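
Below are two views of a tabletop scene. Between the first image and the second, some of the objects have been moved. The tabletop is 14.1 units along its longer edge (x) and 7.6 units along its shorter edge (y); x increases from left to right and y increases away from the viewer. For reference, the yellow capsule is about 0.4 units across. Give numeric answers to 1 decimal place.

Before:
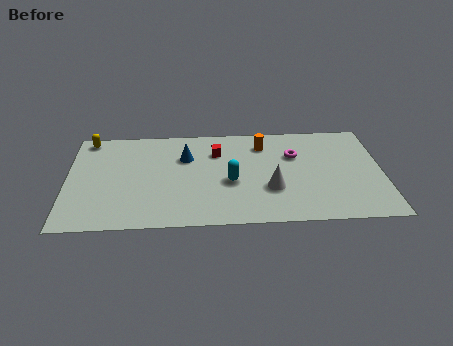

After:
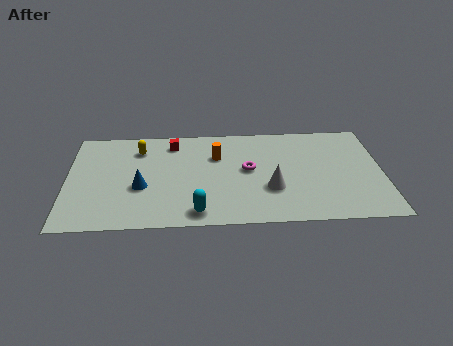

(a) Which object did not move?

the white cone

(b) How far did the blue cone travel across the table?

3.0

The blue cone was near (5.3, 5.2) before and (3.3, 3.0) after, so it travelled √(2.0² + 2.2²) ≈ 3.0 units.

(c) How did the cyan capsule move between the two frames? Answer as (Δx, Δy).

(-1.5, -2.2)

From the two frames, the cyan capsule sits at roughly (7.3, 3.2) before and (5.8, 1.0) after.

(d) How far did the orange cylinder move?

2.2

The orange cylinder was near (8.8, 6.0) before and (6.7, 5.2) after, so it travelled √(2.1² + 0.8²) ≈ 2.2 units.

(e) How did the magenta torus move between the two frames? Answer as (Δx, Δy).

(-2.1, -1.0)

The magenta torus was at about (10.2, 5.1) and moved to about (8.1, 4.1).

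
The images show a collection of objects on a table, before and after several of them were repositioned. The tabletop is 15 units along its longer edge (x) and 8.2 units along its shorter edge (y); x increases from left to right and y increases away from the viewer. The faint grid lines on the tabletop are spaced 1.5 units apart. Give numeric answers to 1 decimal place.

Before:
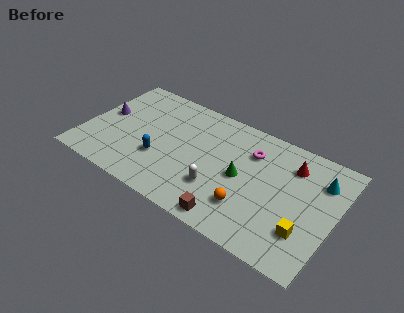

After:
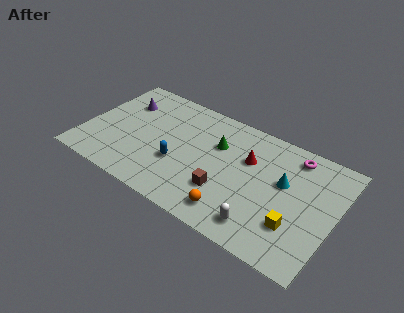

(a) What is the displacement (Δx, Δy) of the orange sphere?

(-0.8, -0.8)

The orange sphere started near (10.2, 2.2) and ended near (9.4, 1.4).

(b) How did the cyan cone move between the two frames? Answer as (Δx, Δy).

(-2.0, -1.2)

The cyan cone was at about (13.9, 6.1) and moved to about (11.9, 4.9).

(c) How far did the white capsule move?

3.0

From (8.3, 2.5) to (11.1, 1.4), the white capsule covered √(2.8² + 1.1²) ≈ 3.0 units.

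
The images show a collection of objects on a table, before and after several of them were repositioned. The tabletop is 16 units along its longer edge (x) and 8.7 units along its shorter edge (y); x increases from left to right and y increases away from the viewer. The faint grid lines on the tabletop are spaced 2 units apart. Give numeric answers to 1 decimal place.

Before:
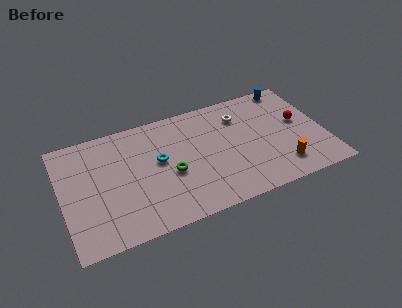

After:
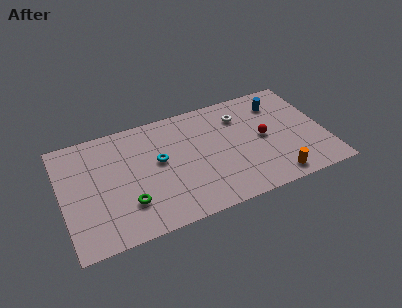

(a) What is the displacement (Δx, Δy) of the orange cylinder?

(-0.5, -0.7)

From the two frames, the orange cylinder sits at roughly (13.1, 1.8) before and (12.6, 1.1) after.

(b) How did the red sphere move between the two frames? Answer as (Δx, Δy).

(-2.3, -0.5)

From the two frames, the red sphere sits at roughly (14.6, 4.9) before and (12.3, 4.4) after.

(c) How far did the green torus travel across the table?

3.0

The green torus was near (6.5, 3.7) before and (3.8, 2.4) after, so it travelled √(2.7² + 1.3²) ≈ 3.0 units.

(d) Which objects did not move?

the cyan torus and the white torus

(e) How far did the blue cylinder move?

1.4

The blue cylinder was near (14.4, 7.9) before and (13.5, 6.8) after, so it travelled √(0.9² + 1.1²) ≈ 1.4 units.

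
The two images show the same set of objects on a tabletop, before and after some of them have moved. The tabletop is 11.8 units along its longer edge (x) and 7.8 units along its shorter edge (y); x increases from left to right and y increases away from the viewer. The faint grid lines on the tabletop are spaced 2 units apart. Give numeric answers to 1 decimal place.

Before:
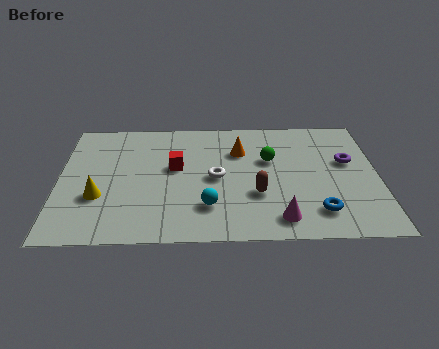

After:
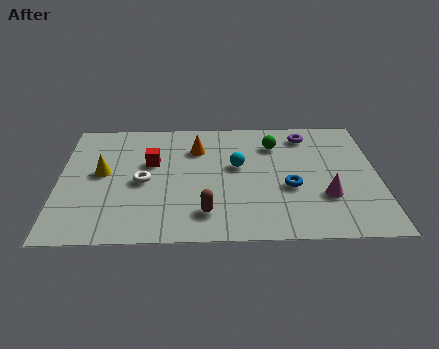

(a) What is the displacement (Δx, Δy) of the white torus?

(-2.7, -0.2)

From the two frames, the white torus sits at roughly (5.8, 3.8) before and (3.1, 3.6) after.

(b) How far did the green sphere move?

1.0

The green sphere moved from about (7.8, 4.9) to (8.0, 5.9), a distance of √(0.2² + 1.0²) ≈ 1.0.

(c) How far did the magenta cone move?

2.1

From (8.1, 1.2) to (9.8, 2.5), the magenta cone covered √(1.7² + 1.3²) ≈ 2.1 units.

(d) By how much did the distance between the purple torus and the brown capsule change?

+2.3

Before: roughly 3.9 units apart; after: 6.2. That's 2.3 units further apart.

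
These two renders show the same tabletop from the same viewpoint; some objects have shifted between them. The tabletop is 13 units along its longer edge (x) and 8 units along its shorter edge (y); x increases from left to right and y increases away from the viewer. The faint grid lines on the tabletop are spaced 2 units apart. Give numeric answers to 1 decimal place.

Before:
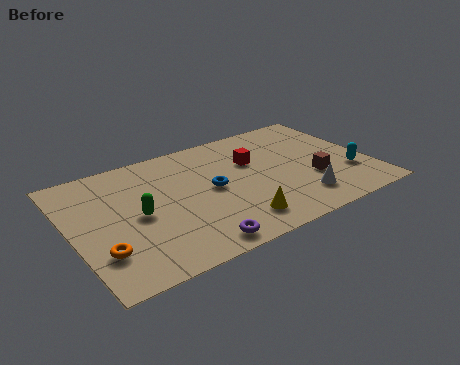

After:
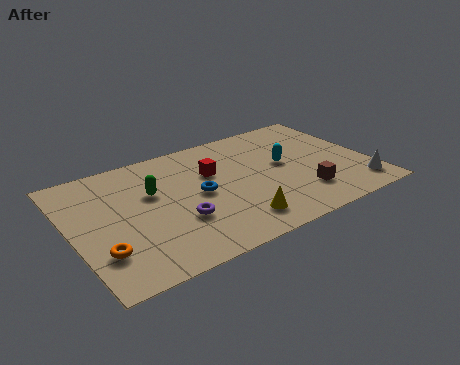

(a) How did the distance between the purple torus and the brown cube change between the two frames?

-0.5

Before: roughly 5.9 units apart; after: 5.4. That's 0.5 units closer together.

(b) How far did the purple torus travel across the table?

1.8

The purple torus moved from about (4.8, 0.9) to (4.4, 2.7), a distance of √(0.4² + 1.8²) ≈ 1.8.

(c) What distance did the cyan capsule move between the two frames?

3.2

The cyan capsule was near (12.0, 2.5) before and (9.4, 4.4) after, so it travelled √(2.6² + 1.9²) ≈ 3.2 units.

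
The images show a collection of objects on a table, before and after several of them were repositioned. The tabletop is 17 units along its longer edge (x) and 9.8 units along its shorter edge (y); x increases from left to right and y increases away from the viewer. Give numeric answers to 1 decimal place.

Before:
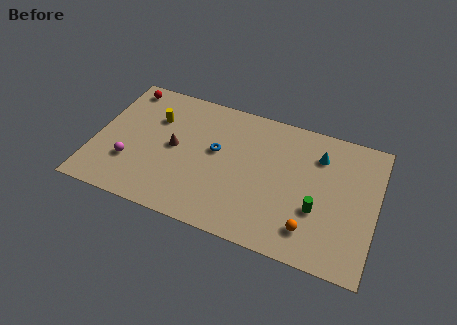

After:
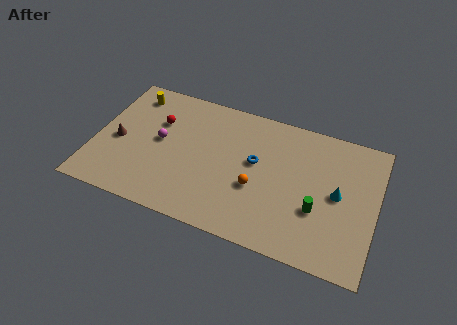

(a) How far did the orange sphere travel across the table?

3.8

From (13.3, 2.0) to (9.9, 3.8), the orange sphere covered √(3.4² + 1.8²) ≈ 3.8 units.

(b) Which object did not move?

the green cylinder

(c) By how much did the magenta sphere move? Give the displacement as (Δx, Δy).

(1.6, 2.2)

The magenta sphere started near (2.3, 3.0) and ended near (3.9, 5.2).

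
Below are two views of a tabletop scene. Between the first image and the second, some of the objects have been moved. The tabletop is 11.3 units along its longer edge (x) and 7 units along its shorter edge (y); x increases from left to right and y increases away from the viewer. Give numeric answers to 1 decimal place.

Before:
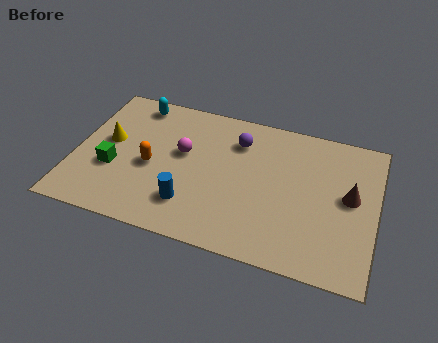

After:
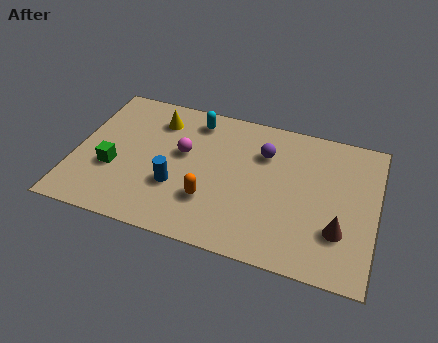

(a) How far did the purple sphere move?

1.0

The purple sphere was near (6.0, 5.3) before and (7.0, 5.0) after, so it travelled √(1.0² + 0.3²) ≈ 1.0 units.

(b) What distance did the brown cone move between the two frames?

1.7

From (10.3, 3.8) to (10.0, 2.1), the brown cone covered √(0.3² + 1.7²) ≈ 1.7 units.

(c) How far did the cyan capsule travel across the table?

2.3

The cyan capsule moved from about (2.0, 6.1) to (4.3, 5.9), a distance of √(2.3² + 0.2²) ≈ 2.3.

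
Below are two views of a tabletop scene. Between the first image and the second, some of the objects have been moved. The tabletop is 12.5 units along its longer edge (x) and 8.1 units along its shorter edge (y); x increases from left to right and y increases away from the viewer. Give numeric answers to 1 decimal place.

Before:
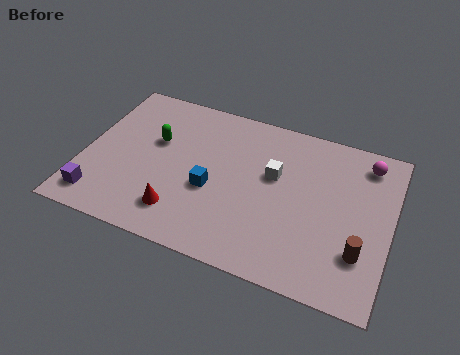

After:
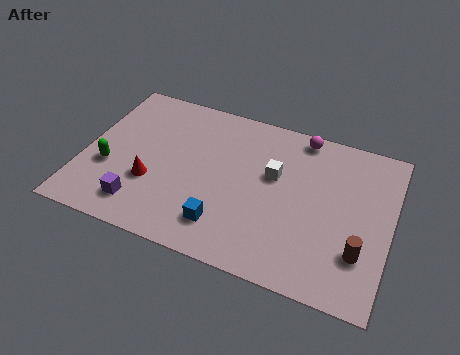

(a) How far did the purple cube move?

1.7

From (0.9, 1.3) to (2.6, 1.5), the purple cube covered √(1.7² + 0.2²) ≈ 1.7 units.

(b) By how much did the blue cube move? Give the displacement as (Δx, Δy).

(0.7, -1.6)

The blue cube was at about (5.3, 3.3) and moved to about (6.0, 1.7).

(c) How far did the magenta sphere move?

2.7

From (11.3, 6.8) to (8.6, 7.3), the magenta sphere covered √(2.7² + 0.5²) ≈ 2.7 units.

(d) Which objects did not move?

the white cube and the brown cylinder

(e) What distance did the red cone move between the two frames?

1.7

The red cone was near (4.2, 1.7) before and (2.9, 2.8) after, so it travelled √(1.3² + 1.1²) ≈ 1.7 units.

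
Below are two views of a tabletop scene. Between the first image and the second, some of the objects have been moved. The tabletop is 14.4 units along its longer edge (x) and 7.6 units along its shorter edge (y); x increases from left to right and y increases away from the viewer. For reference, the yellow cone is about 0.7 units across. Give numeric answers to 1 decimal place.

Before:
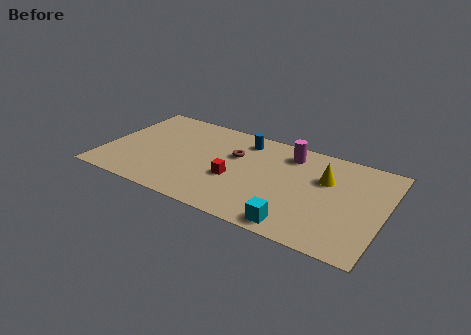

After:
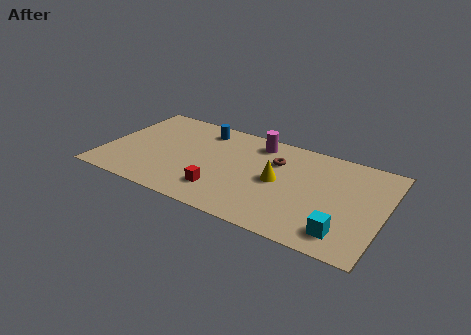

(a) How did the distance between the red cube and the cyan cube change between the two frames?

+2.2

The distance was about 4.1 in the first image and 6.3 in the second, so they moved 2.2 units further apart.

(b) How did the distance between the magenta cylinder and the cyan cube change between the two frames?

+1.7

Before: roughly 5.4 units apart; after: 7.1. That's 1.7 units further apart.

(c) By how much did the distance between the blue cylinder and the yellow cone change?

+0.4

They were about 4.6 units apart before and 5.0 after — 0.4 units further apart.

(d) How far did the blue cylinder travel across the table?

2.2

The blue cylinder was near (6.9, 6.3) before and (4.7, 6.3) after, so it travelled √(2.2² + 0.0²) ≈ 2.2 units.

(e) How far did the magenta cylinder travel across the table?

1.7

From (9.3, 6.2) to (7.6, 6.4), the magenta cylinder covered √(1.7² + 0.2²) ≈ 1.7 units.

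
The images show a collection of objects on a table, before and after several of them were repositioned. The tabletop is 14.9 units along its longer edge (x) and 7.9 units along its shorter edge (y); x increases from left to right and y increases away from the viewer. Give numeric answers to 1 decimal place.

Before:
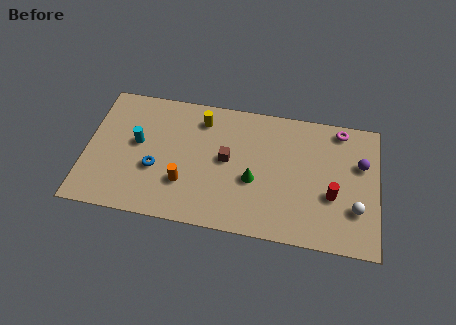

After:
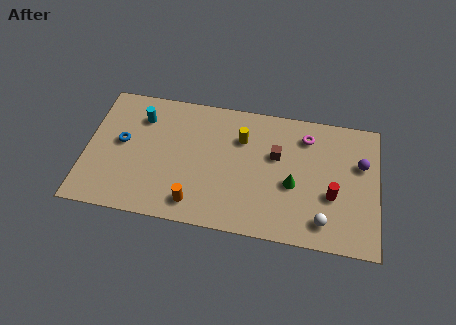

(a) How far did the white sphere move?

1.9

The white sphere was near (13.8, 2.4) before and (12.2, 1.4) after, so it travelled √(1.6² + 1.0²) ≈ 1.9 units.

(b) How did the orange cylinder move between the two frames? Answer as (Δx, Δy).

(0.6, -1.1)

From the two frames, the orange cylinder sits at roughly (5.1, 2.4) before and (5.7, 1.3) after.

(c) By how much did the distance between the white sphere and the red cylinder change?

+0.3

Before: roughly 1.3 units apart; after: 1.6. That's 0.3 units further apart.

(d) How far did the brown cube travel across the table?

2.6

The brown cube was near (7.2, 4.2) before and (9.7, 4.9) after, so it travelled √(2.5² + 0.7²) ≈ 2.6 units.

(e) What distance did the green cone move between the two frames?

2.0

From (8.6, 3.2) to (10.6, 3.3), the green cone covered √(2.0² + 0.1²) ≈ 2.0 units.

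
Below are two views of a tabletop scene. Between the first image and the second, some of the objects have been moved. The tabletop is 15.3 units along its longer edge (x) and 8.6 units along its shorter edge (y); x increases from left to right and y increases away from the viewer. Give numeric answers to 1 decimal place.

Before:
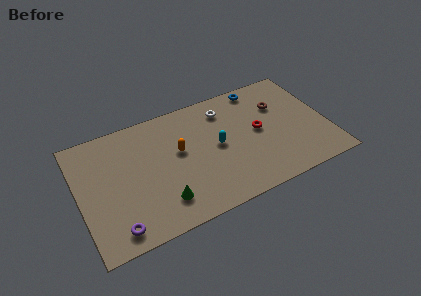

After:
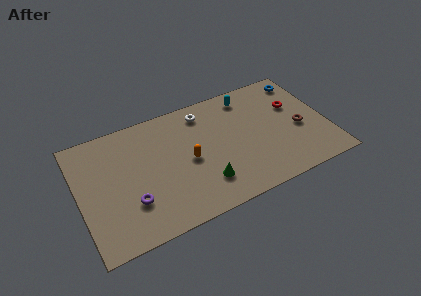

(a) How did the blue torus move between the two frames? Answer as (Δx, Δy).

(2.7, -0.4)

The blue torus was at about (11.6, 7.7) and moved to about (14.3, 7.3).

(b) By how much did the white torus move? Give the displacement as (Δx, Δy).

(-1.3, 0.3)

The white torus was at about (9.3, 6.9) and moved to about (8.0, 7.2).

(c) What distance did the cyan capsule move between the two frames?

3.7

The cyan capsule was near (8.5, 4.4) before and (10.8, 7.3) after, so it travelled √(2.3² + 2.9²) ≈ 3.7 units.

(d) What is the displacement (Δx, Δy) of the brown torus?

(1.0, -2.2)

The brown torus started near (12.6, 5.9) and ended near (13.6, 3.7).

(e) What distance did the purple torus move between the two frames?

1.8

The purple torus was near (1.9, 1.2) before and (3.0, 2.6) after, so it travelled √(1.1² + 1.4²) ≈ 1.8 units.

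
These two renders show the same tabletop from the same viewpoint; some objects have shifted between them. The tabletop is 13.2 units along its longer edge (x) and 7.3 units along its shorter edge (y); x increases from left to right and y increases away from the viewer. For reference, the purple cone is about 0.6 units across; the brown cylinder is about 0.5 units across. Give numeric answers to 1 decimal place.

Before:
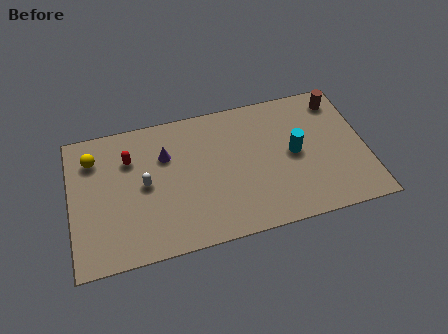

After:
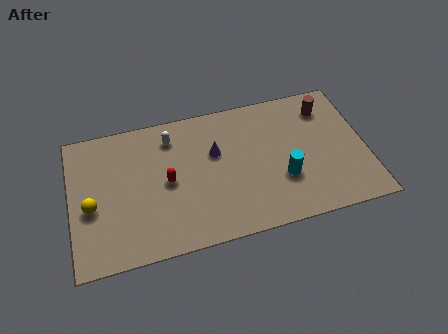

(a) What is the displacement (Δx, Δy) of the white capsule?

(1.3, 2.2)

The white capsule started near (3.3, 3.7) and ended near (4.6, 5.9).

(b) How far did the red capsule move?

2.3

The red capsule was near (2.7, 5.2) before and (4.3, 3.6) after, so it travelled √(1.6² + 1.6²) ≈ 2.3 units.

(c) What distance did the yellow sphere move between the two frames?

2.5

The yellow sphere was near (1.1, 5.6) before and (0.9, 3.1) after, so it travelled √(0.2² + 2.5²) ≈ 2.5 units.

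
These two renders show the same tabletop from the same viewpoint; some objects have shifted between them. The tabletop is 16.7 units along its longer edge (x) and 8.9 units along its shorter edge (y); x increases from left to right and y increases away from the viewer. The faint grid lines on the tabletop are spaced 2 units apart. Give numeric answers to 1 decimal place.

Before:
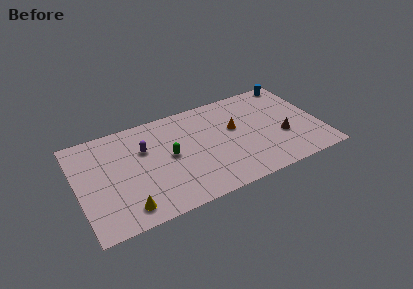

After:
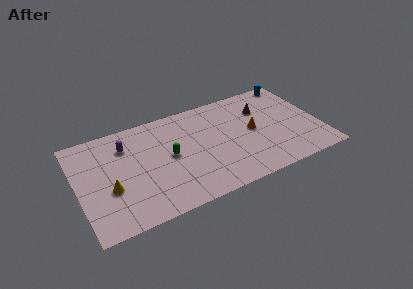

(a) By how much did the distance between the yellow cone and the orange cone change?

+1.3

Before: roughly 8.8 units apart; after: 10.1. That's 1.3 units further apart.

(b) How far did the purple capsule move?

1.4

The purple capsule moved from about (4.7, 5.9) to (3.5, 6.7), a distance of √(1.2² + 0.8²) ≈ 1.4.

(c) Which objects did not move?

the green capsule and the blue cylinder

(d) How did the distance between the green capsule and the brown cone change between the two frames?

-0.9

They were about 7.8 units apart before and 6.9 after — 0.9 units closer together.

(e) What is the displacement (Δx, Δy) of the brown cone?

(-1.0, 3.0)

The brown cone was at about (14.0, 3.3) and moved to about (13.0, 6.3).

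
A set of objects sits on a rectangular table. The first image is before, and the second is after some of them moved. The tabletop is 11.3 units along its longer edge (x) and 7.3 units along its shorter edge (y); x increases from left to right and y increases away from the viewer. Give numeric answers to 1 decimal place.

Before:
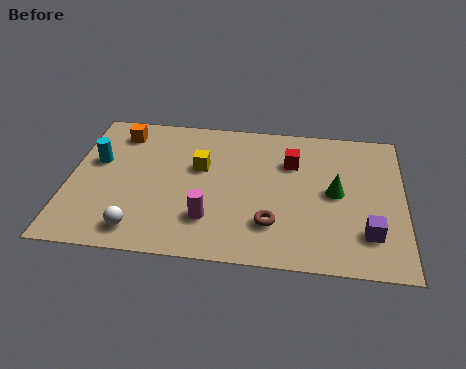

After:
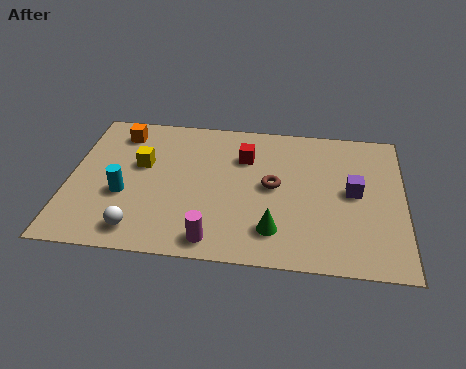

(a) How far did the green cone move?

2.9

The green cone was near (9.0, 3.7) before and (7.0, 1.6) after, so it travelled √(2.0² + 2.1²) ≈ 2.9 units.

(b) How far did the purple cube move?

2.1

The purple cube moved from about (10.1, 1.8) to (9.6, 3.8), a distance of √(0.5² + 2.0²) ≈ 2.1.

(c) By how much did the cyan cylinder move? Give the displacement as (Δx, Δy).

(1.0, -1.6)

From the two frames, the cyan cylinder sits at roughly (0.9, 4.4) before and (1.9, 2.8) after.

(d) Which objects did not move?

the white sphere and the orange cube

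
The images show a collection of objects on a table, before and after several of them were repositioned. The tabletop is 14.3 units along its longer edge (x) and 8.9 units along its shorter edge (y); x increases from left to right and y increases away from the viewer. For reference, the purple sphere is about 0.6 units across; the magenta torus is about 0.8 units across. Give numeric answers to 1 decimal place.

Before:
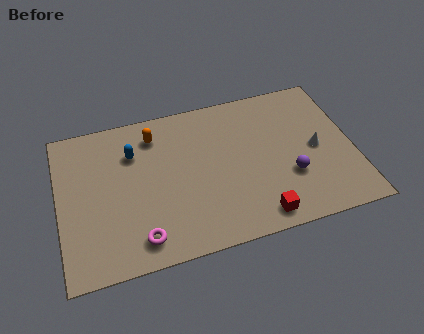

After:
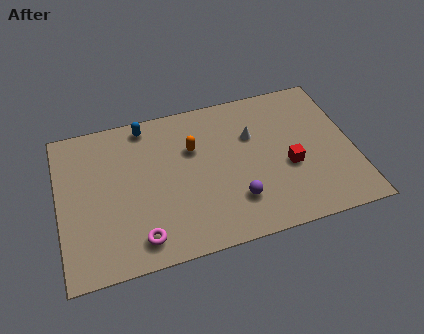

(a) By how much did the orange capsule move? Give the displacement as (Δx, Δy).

(1.8, -1.3)

The orange capsule was at about (4.8, 7.2) and moved to about (6.6, 5.9).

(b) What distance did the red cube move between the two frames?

3.0

The red cube moved from about (9.4, 1.1) to (11.1, 3.6), a distance of √(1.7² + 2.5²) ≈ 3.0.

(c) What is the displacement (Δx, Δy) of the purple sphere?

(-2.7, -0.7)

The purple sphere started near (11.1, 3.0) and ended near (8.4, 2.3).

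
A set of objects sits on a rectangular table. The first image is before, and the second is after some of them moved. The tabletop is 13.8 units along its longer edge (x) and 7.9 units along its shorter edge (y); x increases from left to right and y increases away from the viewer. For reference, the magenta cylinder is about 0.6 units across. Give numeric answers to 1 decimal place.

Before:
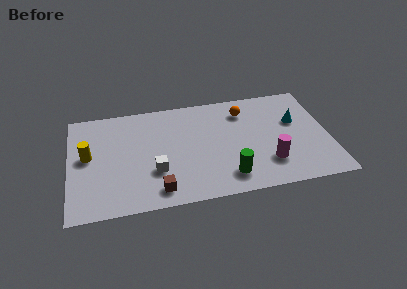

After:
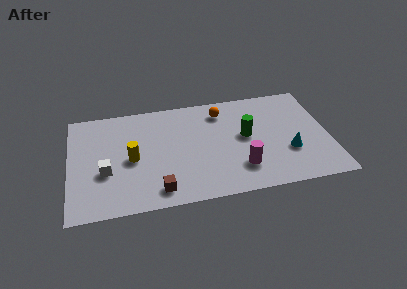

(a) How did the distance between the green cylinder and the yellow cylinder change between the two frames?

-1.7

Before: roughly 7.8 units apart; after: 6.1. That's 1.7 units closer together.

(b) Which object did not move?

the brown cube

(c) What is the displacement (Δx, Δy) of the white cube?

(-2.6, 0.4)

The white cube started near (4.5, 2.6) and ended near (1.9, 3.0).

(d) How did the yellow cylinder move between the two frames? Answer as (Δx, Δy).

(2.3, -0.6)

From the two frames, the yellow cylinder sits at roughly (1.0, 4.3) before and (3.3, 3.7) after.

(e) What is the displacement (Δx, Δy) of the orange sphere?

(-1.2, 0.2)

From the two frames, the orange sphere sits at roughly (9.4, 6.2) before and (8.2, 6.4) after.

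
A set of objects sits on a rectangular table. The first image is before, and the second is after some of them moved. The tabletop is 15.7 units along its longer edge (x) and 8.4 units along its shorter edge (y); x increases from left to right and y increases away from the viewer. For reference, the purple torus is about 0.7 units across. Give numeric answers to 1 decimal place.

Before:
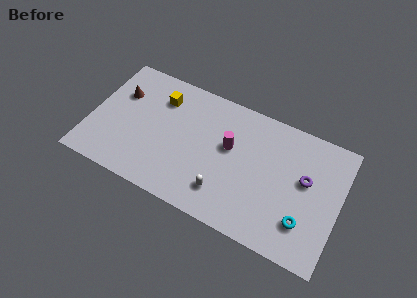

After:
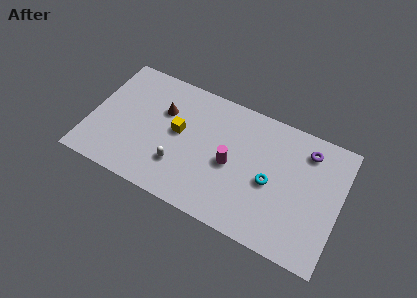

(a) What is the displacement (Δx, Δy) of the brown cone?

(2.8, -0.1)

From the two frames, the brown cone sits at roughly (1.6, 5.7) before and (4.4, 5.6) after.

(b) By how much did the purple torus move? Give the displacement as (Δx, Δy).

(-0.1, 1.9)

From the two frames, the purple torus sits at roughly (13.5, 4.9) before and (13.4, 6.8) after.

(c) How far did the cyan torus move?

2.8

From (13.7, 2.2) to (11.4, 3.8), the cyan torus covered √(2.3² + 1.6²) ≈ 2.8 units.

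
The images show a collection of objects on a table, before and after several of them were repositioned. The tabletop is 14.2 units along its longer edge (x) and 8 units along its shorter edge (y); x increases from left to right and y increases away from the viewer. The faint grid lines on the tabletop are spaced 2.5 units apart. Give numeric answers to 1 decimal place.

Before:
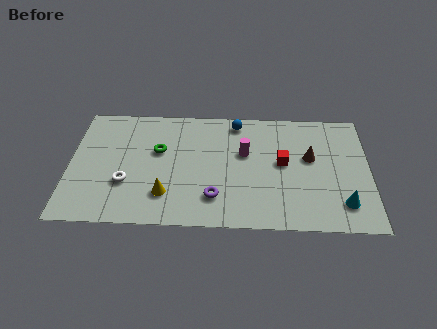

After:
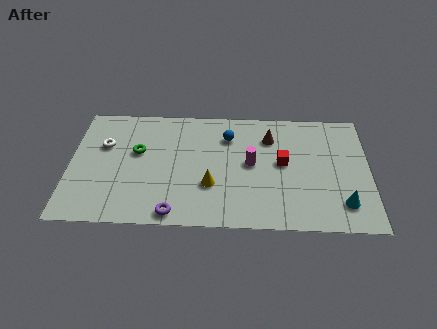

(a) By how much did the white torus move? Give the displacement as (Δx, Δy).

(-1.1, 2.5)

The white torus was at about (2.7, 2.7) and moved to about (1.6, 5.2).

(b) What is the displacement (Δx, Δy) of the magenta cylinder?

(0.3, -0.7)

The magenta cylinder was at about (8.3, 4.9) and moved to about (8.6, 4.2).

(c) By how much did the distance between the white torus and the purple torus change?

+1.3

They were about 4.3 units apart before and 5.6 after — 1.3 units further apart.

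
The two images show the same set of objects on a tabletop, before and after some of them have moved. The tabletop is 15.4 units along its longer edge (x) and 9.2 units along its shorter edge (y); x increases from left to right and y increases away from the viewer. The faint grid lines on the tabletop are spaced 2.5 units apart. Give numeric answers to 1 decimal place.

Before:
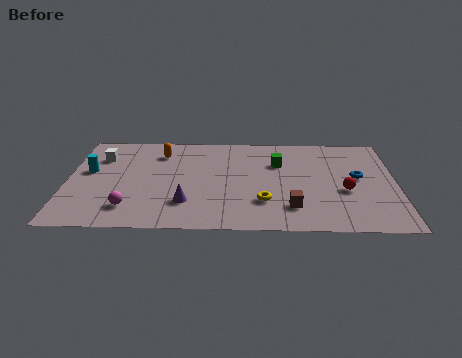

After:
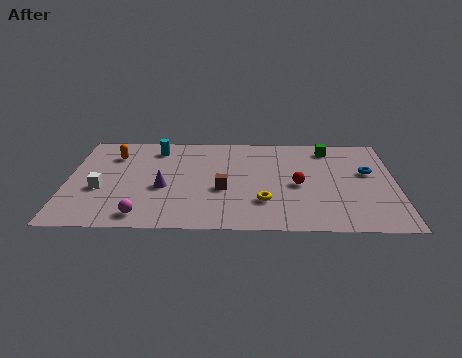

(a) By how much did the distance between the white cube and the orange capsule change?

+0.5

Before: roughly 2.8 units apart; after: 3.3. That's 0.5 units further apart.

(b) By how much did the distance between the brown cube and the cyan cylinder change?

-5.0

The distance was about 10.0 in the first image and 5.0 in the second, so they moved 5.0 units closer together.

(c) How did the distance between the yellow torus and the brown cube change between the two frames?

+0.8

The distance was about 1.4 in the first image and 2.2 in the second, so they moved 0.8 units further apart.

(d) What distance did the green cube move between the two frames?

2.8

From (9.9, 6.3) to (12.3, 7.8), the green cube covered √(2.4² + 1.5²) ≈ 2.8 units.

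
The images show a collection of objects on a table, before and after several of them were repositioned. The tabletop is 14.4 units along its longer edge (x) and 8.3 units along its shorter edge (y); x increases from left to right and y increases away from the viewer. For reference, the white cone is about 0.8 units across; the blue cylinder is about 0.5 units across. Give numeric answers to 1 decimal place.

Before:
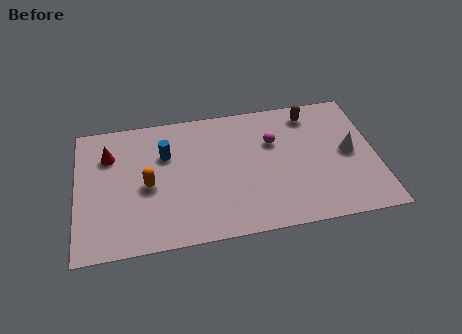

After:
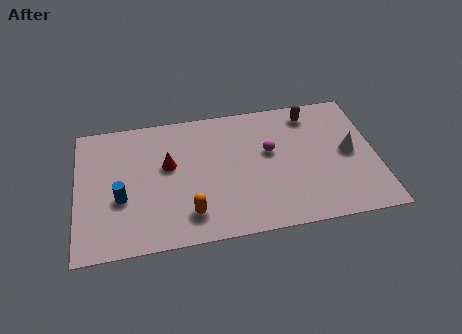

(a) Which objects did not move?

the white cone and the brown capsule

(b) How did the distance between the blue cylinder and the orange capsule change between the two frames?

+1.5

Before: roughly 2.0 units apart; after: 3.5. That's 1.5 units further apart.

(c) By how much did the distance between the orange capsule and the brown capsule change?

-0.5

They were about 8.6 units apart before and 8.1 after — 0.5 units closer together.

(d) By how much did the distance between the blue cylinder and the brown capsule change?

+2.8

The distance was about 7.2 in the first image and 10.0 in the second, so they moved 2.8 units further apart.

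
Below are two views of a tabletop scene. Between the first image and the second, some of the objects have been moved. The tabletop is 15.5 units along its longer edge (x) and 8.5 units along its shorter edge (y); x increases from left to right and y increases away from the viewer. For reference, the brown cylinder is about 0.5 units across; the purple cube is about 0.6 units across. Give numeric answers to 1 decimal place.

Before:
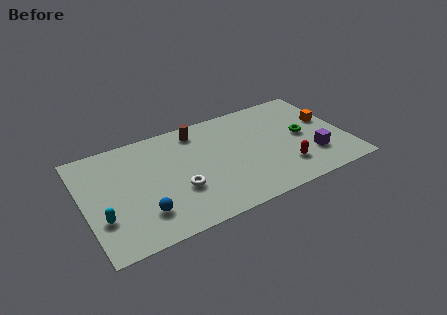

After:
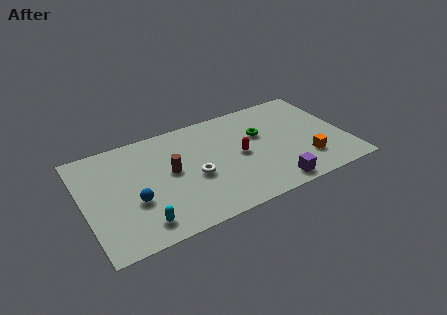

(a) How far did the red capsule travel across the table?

3.2

From (11.6, 2.1) to (9.2, 4.2), the red capsule covered √(2.4² + 2.1²) ≈ 3.2 units.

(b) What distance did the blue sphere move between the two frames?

1.2

The blue sphere was near (3.2, 2.1) before and (2.8, 3.2) after, so it travelled √(0.4² + 1.1²) ≈ 1.2 units.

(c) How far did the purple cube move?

3.0

The purple cube moved from about (13.3, 2.4) to (10.7, 1.0), a distance of √(2.6² + 1.4²) ≈ 3.0.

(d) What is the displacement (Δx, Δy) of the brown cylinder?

(-1.9, -2.6)

The brown cylinder started near (7.0, 7.2) and ended near (5.1, 4.6).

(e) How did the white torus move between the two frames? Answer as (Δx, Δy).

(1.0, 0.6)

From the two frames, the white torus sits at roughly (5.4, 3.0) before and (6.4, 3.6) after.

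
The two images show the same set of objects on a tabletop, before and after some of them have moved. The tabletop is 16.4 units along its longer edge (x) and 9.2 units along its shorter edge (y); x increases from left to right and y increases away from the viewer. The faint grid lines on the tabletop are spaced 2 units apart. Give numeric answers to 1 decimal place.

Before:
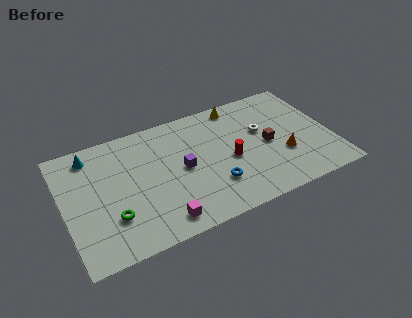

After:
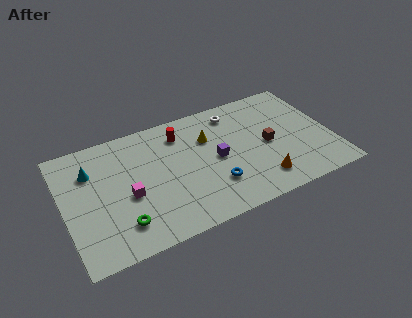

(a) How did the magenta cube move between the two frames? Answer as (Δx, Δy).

(-1.7, 2.6)

The magenta cube started near (5.5, 1.3) and ended near (3.8, 3.9).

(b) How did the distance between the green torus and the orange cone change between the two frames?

-2.1

They were about 10.6 units apart before and 8.5 after — 2.1 units closer together.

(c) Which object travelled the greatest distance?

the red cylinder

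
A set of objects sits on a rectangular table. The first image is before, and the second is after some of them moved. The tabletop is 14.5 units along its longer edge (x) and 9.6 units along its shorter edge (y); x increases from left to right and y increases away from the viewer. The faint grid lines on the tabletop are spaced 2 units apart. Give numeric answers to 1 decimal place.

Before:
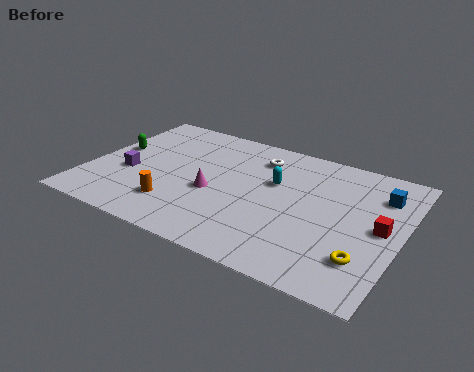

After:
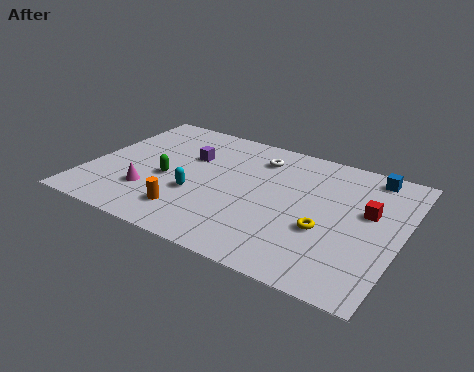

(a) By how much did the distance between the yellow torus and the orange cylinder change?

-2.4

They were about 8.7 units apart before and 6.3 after — 2.4 units closer together.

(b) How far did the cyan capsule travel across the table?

4.1

The cyan capsule moved from about (8.5, 6.0) to (5.2, 3.5), a distance of √(3.3² + 2.5²) ≈ 4.1.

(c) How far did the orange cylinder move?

0.8

From (4.4, 2.3) to (5.1, 2.0), the orange cylinder covered √(0.7² + 0.3²) ≈ 0.8 units.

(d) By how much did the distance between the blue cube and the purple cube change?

-3.3

The distance was about 11.9 in the first image and 8.6 in the second, so they moved 3.3 units closer together.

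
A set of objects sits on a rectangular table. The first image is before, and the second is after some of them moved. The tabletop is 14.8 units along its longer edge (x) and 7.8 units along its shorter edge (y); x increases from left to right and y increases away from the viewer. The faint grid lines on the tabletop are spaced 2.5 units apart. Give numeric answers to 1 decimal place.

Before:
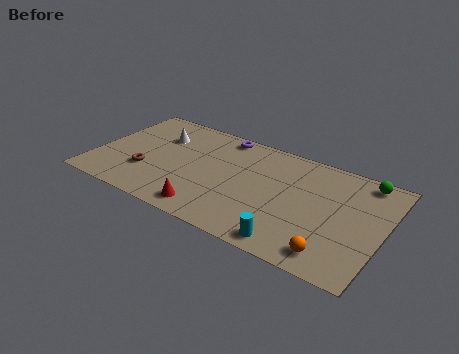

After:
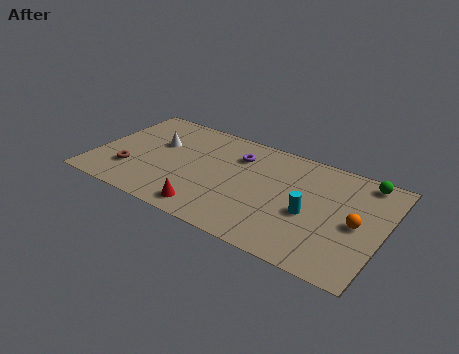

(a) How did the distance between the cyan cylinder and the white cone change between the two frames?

-0.5

They were about 8.9 units apart before and 8.4 after — 0.5 units closer together.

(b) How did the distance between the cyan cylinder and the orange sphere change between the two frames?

+0.3

They were about 2.0 units apart before and 2.3 after — 0.3 units further apart.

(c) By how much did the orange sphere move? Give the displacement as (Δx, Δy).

(0.9, 2.5)

From the two frames, the orange sphere sits at roughly (12.6, 1.2) before and (13.5, 3.7) after.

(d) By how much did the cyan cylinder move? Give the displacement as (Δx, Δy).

(0.6, 2.4)

The cyan cylinder started near (10.6, 0.9) and ended near (11.2, 3.3).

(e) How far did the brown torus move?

0.9

From (2.8, 2.5) to (2.0, 2.2), the brown torus covered √(0.8² + 0.3²) ≈ 0.9 units.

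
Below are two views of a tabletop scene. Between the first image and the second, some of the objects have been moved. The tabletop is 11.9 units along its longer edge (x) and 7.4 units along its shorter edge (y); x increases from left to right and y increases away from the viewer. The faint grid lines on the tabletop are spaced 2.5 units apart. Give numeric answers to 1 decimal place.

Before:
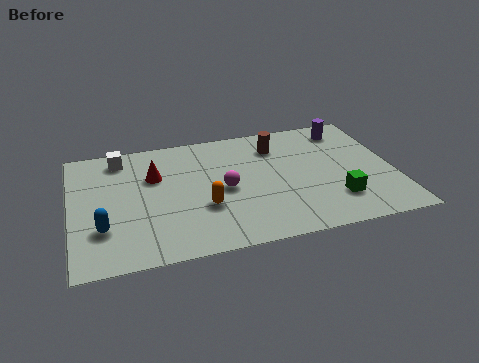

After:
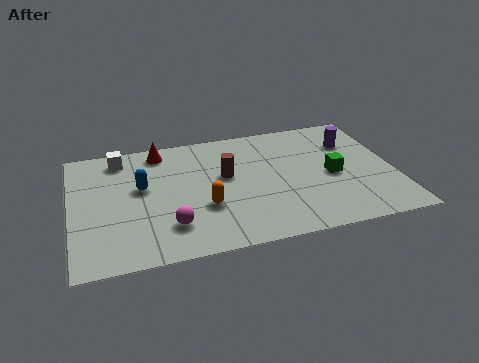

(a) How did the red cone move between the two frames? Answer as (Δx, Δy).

(0.3, 1.5)

The red cone was at about (3.1, 4.9) and moved to about (3.4, 6.4).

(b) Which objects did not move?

the orange capsule and the white cube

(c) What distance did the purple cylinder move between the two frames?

0.9

The purple cylinder was near (10.4, 6.2) before and (10.5, 5.3) after, so it travelled √(0.1² + 0.9²) ≈ 0.9 units.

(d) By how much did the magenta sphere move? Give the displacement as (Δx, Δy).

(-2.1, -1.7)

The magenta sphere was at about (5.6, 3.5) and moved to about (3.5, 1.8).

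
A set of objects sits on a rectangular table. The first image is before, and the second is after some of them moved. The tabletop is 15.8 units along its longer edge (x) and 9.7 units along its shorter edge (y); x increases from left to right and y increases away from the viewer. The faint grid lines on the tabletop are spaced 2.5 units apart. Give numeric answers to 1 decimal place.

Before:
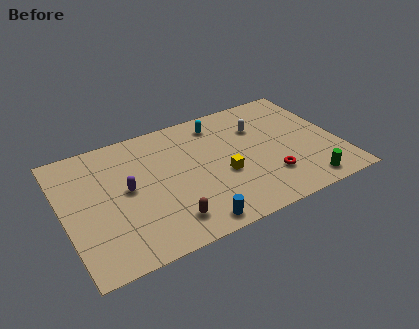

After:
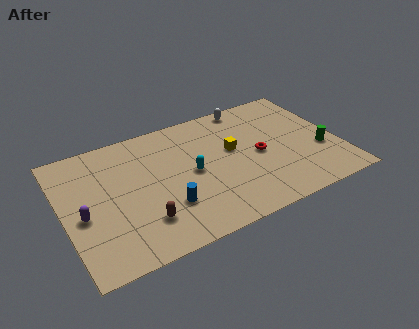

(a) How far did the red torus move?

2.0

The red torus moved from about (11.5, 2.6) to (11.2, 4.6), a distance of √(0.3² + 2.0²) ≈ 2.0.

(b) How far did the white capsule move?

2.0

The white capsule moved from about (11.5, 6.8) to (11.2, 8.8), a distance of √(0.3² + 2.0²) ≈ 2.0.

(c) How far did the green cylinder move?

2.6

From (13.4, 1.2) to (14.7, 3.5), the green cylinder covered √(1.3² + 2.3²) ≈ 2.6 units.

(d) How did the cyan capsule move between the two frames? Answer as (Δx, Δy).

(-2.0, -3.3)

The cyan capsule started near (9.3, 8.1) and ended near (7.3, 4.8).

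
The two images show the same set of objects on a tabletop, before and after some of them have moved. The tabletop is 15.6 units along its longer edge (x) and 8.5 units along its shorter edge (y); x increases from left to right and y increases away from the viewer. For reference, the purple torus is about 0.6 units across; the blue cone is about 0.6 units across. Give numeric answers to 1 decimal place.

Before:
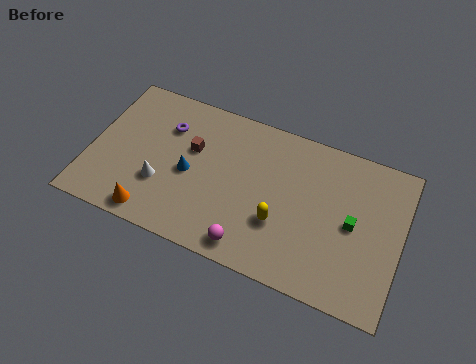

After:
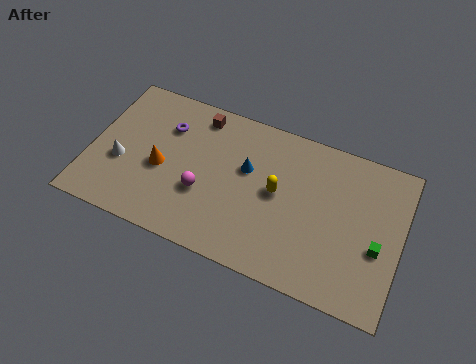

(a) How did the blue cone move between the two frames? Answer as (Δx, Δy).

(2.8, 1.3)

The blue cone started near (5.0, 3.9) and ended near (7.8, 5.2).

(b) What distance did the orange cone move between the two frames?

2.7

The orange cone moved from about (3.5, 1.0) to (3.6, 3.7), a distance of √(0.1² + 2.7²) ≈ 2.7.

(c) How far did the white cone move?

2.2

The white cone was near (3.7, 2.8) before and (1.6, 3.3) after, so it travelled √(2.1² + 0.5²) ≈ 2.2 units.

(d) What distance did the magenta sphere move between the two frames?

3.3

The magenta sphere was near (8.4, 1.1) before and (5.8, 3.1) after, so it travelled √(2.6² + 2.0²) ≈ 3.3 units.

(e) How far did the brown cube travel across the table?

2.0

From (5.0, 5.3) to (5.1, 7.3), the brown cube covered √(0.1² + 2.0²) ≈ 2.0 units.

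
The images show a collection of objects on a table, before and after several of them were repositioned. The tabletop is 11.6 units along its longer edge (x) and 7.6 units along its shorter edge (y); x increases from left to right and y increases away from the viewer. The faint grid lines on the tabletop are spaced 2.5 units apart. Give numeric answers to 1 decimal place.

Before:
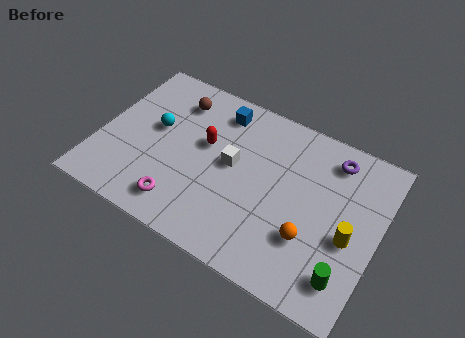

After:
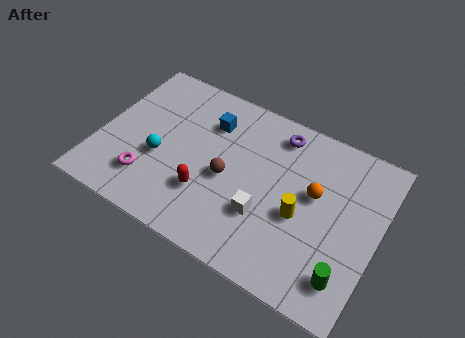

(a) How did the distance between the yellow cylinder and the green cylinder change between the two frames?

+1.0

They were about 1.7 units apart before and 2.7 after — 1.0 units further apart.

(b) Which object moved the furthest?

the brown sphere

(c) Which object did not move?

the green cylinder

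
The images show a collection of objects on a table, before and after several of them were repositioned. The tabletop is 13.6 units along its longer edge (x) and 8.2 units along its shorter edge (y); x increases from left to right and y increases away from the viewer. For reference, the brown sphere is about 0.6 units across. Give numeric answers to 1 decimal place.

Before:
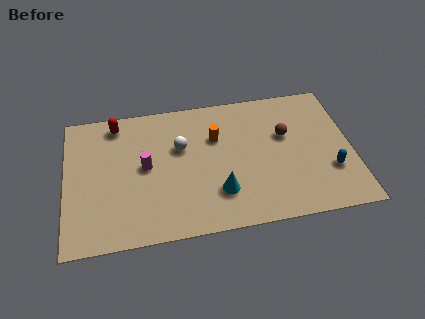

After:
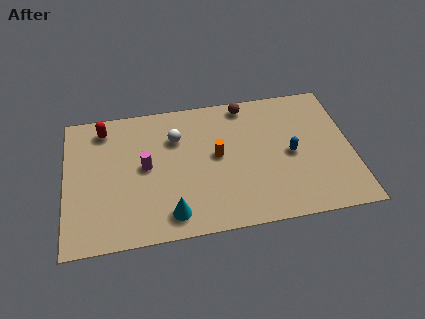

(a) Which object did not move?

the magenta cylinder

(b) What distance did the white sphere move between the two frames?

0.6

The white sphere was near (5.5, 5.2) before and (5.3, 5.8) after, so it travelled √(0.2² + 0.6²) ≈ 0.6 units.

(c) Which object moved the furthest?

the brown sphere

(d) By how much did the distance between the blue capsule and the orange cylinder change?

-2.5

They were about 6.0 units apart before and 3.5 after — 2.5 units closer together.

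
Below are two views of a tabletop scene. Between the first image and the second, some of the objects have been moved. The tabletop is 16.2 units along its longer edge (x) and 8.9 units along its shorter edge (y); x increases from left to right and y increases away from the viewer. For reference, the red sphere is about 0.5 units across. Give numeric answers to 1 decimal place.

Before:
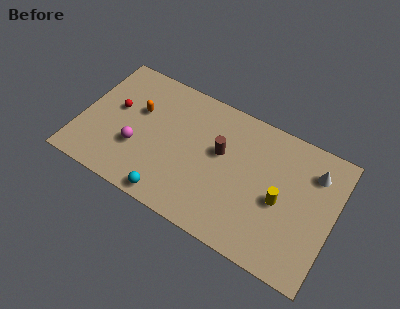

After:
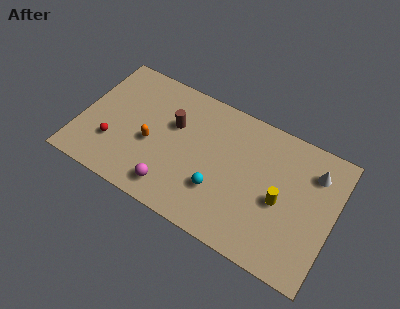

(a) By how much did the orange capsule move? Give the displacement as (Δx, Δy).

(1.1, -1.8)

From the two frames, the orange capsule sits at roughly (3.5, 5.6) before and (4.6, 3.8) after.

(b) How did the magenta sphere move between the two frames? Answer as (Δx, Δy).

(2.5, -1.6)

The magenta sphere started near (3.8, 3.1) and ended near (6.3, 1.5).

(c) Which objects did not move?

the white cone and the yellow cylinder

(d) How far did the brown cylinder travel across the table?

3.1

The brown cylinder moved from about (8.9, 5.3) to (5.8, 5.7), a distance of √(3.1² + 0.4²) ≈ 3.1.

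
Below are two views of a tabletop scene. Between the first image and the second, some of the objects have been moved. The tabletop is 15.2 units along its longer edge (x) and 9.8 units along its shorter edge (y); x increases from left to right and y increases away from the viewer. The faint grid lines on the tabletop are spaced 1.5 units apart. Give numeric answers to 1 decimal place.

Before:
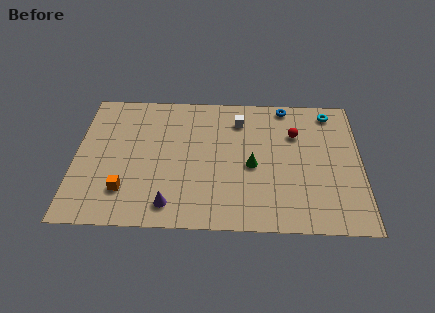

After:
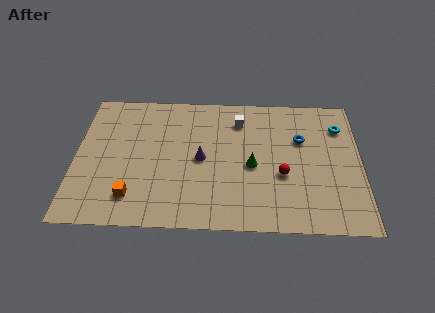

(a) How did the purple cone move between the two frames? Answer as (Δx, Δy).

(1.6, 3.3)

From the two frames, the purple cone sits at roughly (5.1, 1.5) before and (6.7, 4.8) after.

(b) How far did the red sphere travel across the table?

3.1

The red sphere moved from about (11.7, 6.8) to (11.0, 3.8), a distance of √(0.7² + 3.0²) ≈ 3.1.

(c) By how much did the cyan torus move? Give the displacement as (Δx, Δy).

(0.5, -1.1)

The cyan torus started near (13.6, 8.5) and ended near (14.1, 7.4).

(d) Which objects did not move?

the green cone and the white cube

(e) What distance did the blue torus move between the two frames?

2.6

From (11.2, 8.9) to (12.0, 6.4), the blue torus covered √(0.8² + 2.5²) ≈ 2.6 units.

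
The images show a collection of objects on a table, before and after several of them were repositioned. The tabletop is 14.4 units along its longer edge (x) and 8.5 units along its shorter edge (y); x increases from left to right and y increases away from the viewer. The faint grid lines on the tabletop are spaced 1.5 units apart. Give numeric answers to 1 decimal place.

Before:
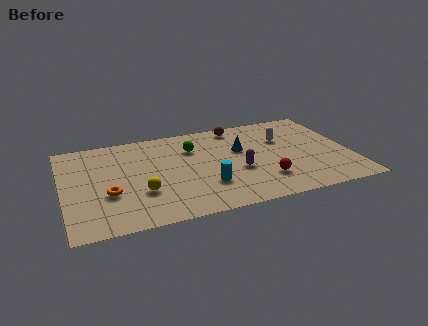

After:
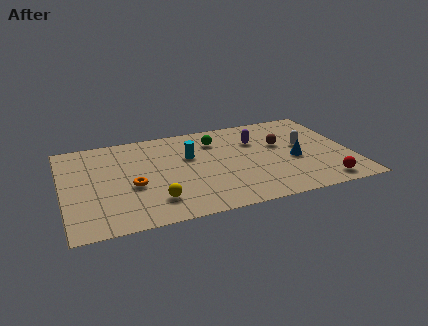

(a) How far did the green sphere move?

1.3

The green sphere was near (6.6, 6.1) before and (7.8, 6.5) after, so it travelled √(1.2² + 0.4²) ≈ 1.3 units.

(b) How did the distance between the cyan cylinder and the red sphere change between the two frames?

+4.7

The distance was about 2.9 in the first image and 7.6 in the second, so they moved 4.7 units further apart.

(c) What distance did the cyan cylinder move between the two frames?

3.0

From (7.0, 2.5) to (6.4, 5.4), the cyan cylinder covered √(0.6² + 2.9²) ≈ 3.0 units.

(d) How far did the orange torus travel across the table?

1.3

The orange torus moved from about (2.2, 3.1) to (3.4, 3.5), a distance of √(1.2² + 0.4²) ≈ 1.3.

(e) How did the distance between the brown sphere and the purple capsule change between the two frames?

-2.7

They were about 4.1 units apart before and 1.4 after — 2.7 units closer together.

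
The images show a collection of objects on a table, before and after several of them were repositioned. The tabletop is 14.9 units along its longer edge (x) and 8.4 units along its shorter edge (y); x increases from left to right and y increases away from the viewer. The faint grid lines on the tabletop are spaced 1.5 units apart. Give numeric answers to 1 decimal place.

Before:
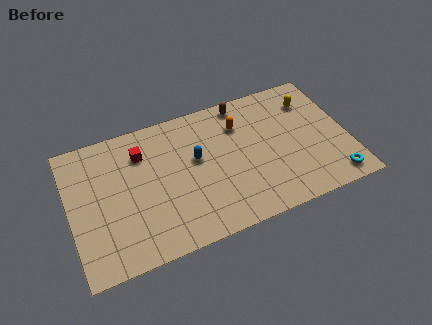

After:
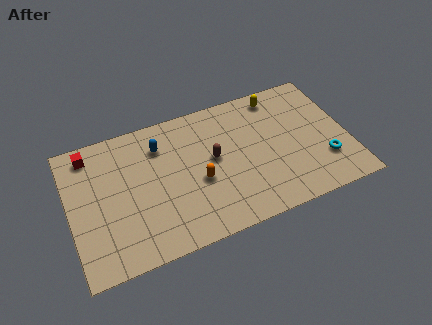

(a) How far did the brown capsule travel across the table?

3.5

The brown capsule moved from about (9.6, 7.5) to (7.7, 4.6), a distance of √(1.9² + 2.9²) ≈ 3.5.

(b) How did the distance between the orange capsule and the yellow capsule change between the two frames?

+2.1

Before: roughly 3.9 units apart; after: 6.0. That's 2.1 units further apart.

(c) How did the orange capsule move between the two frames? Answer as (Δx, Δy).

(-2.5, -2.7)

The orange capsule started near (9.3, 6.2) and ended near (6.8, 3.5).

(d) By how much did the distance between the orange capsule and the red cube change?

+1.3

Before: roughly 5.3 units apart; after: 6.6. That's 1.3 units further apart.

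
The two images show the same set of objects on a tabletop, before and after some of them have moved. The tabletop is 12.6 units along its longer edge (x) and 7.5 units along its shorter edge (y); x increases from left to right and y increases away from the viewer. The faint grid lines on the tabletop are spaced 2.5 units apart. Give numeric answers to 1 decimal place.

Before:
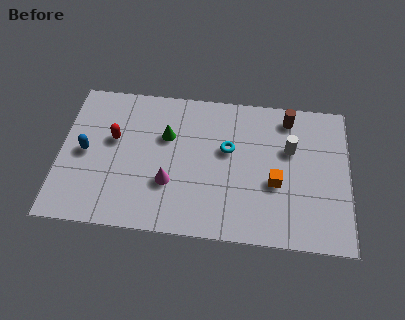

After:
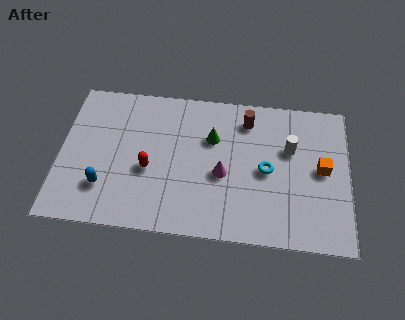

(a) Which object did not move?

the white cylinder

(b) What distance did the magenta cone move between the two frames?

2.4

From (4.8, 2.5) to (7.1, 3.2), the magenta cone covered √(2.3² + 0.7²) ≈ 2.4 units.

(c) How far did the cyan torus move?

1.9

The cyan torus was near (7.3, 4.5) before and (9.0, 3.6) after, so it travelled √(1.7² + 0.9²) ≈ 1.9 units.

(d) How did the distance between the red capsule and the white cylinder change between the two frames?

-1.4

The distance was about 7.7 in the first image and 6.3 in the second, so they moved 1.4 units closer together.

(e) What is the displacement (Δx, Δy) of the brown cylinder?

(-1.8, -0.3)

The brown cylinder started near (9.9, 6.4) and ended near (8.1, 6.1).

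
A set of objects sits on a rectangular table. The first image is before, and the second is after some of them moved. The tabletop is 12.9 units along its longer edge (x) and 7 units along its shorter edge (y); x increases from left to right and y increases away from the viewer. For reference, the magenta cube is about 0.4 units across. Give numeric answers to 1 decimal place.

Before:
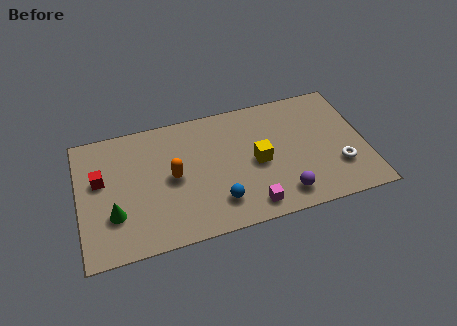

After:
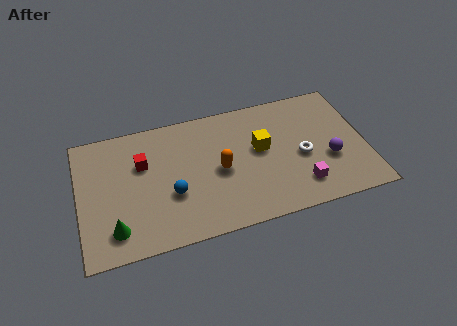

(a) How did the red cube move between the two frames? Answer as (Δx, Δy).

(1.9, 0.4)

The red cube started near (1.0, 4.2) and ended near (2.9, 4.6).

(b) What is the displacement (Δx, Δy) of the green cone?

(0.0, -0.8)

From the two frames, the green cone sits at roughly (1.5, 2.2) before and (1.5, 1.4) after.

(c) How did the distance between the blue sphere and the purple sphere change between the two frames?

+4.2

They were about 2.9 units apart before and 7.1 after — 4.2 units further apart.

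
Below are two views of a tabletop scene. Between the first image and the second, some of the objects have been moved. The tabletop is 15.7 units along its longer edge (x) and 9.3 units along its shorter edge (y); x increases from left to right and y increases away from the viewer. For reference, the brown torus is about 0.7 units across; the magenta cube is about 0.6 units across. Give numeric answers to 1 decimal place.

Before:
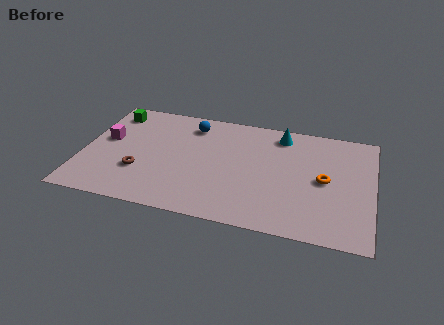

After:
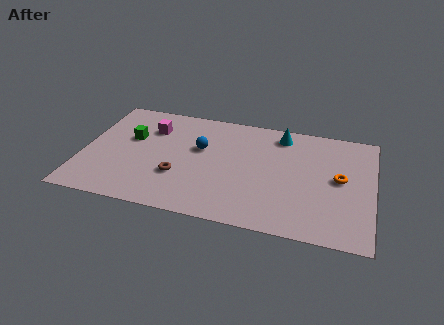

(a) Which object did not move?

the cyan cone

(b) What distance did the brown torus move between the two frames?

2.1

The brown torus moved from about (3.2, 3.0) to (5.3, 3.1), a distance of √(2.1² + 0.1²) ≈ 2.1.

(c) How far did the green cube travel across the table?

2.3

From (1.3, 7.7) to (2.5, 5.7), the green cube covered √(1.2² + 2.0²) ≈ 2.3 units.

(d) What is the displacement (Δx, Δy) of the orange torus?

(0.8, 0.3)

The orange torus was at about (13.1, 4.6) and moved to about (13.9, 4.9).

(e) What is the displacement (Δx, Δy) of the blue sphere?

(0.6, -1.9)

From the two frames, the blue sphere sits at roughly (5.7, 7.6) before and (6.3, 5.7) after.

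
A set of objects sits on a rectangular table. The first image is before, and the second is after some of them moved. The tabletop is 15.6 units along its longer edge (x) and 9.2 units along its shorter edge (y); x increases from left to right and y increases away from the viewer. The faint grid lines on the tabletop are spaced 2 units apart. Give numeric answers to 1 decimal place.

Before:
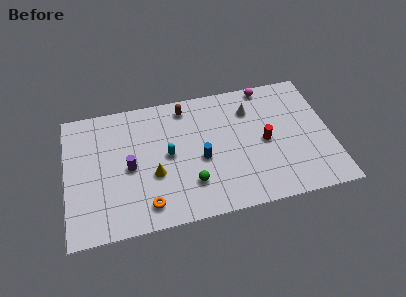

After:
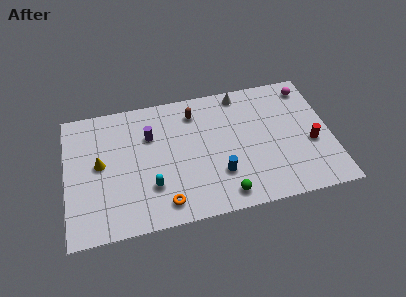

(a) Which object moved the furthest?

the yellow cone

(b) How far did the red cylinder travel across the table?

2.8

From (11.7, 4.4) to (14.4, 3.7), the red cylinder covered √(2.7² + 0.7²) ≈ 2.8 units.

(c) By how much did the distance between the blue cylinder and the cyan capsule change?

+2.0

They were about 2.0 units apart before and 4.0 after — 2.0 units further apart.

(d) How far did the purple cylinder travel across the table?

2.4

The purple cylinder was near (3.7, 4.3) before and (5.0, 6.3) after, so it travelled √(1.3² + 2.0²) ≈ 2.4 units.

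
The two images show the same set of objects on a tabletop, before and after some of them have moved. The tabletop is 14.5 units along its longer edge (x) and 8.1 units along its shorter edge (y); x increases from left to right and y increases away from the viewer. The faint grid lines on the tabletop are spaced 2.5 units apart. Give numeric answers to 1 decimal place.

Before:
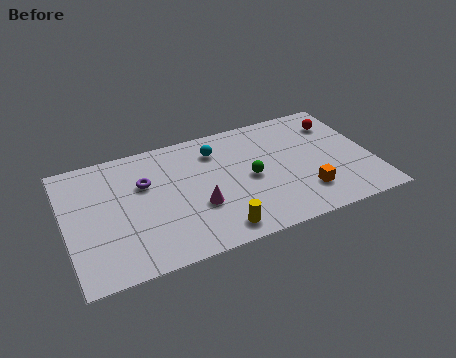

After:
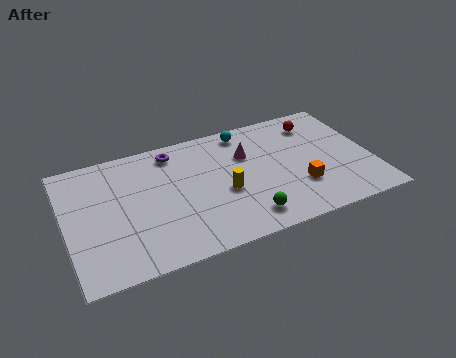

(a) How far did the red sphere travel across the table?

1.0

From (13.2, 6.2) to (12.2, 6.5), the red sphere covered √(1.0² + 0.3²) ≈ 1.0 units.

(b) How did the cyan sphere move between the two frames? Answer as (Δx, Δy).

(1.5, 0.8)

From the two frames, the cyan sphere sits at roughly (7.3, 6.3) before and (8.8, 7.1) after.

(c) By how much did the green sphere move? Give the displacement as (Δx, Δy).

(-0.5, -2.5)

The green sphere started near (8.7, 3.9) and ended near (8.2, 1.4).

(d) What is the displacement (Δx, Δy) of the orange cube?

(-0.2, 0.5)

The orange cube started near (11.1, 2.0) and ended near (10.9, 2.5).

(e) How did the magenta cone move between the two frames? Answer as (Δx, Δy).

(2.6, 2.6)

The magenta cone was at about (6.1, 2.9) and moved to about (8.7, 5.5).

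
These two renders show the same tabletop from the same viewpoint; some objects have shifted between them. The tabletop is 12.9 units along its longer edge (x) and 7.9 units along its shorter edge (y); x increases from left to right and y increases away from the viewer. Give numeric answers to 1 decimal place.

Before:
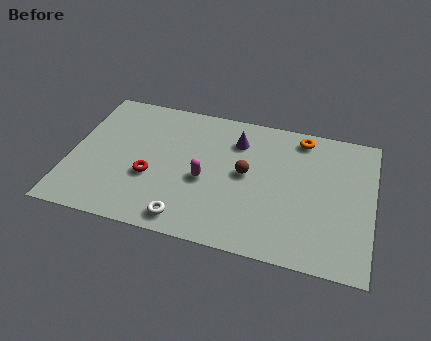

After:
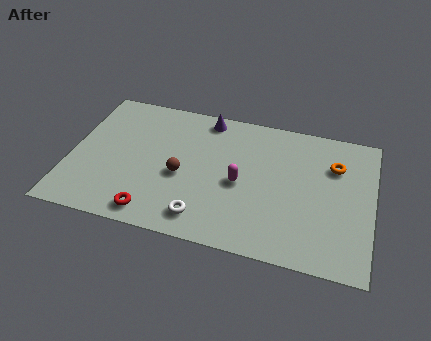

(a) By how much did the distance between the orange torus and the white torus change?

-0.6

They were about 7.4 units apart before and 6.8 after — 0.6 units closer together.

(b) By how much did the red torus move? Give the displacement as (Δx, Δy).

(0.3, -2.0)

From the two frames, the red torus sits at roughly (3.5, 3.0) before and (3.8, 1.0) after.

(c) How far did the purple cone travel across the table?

1.7

From (7.0, 6.0) to (5.6, 7.0), the purple cone covered √(1.4² + 1.0²) ≈ 1.7 units.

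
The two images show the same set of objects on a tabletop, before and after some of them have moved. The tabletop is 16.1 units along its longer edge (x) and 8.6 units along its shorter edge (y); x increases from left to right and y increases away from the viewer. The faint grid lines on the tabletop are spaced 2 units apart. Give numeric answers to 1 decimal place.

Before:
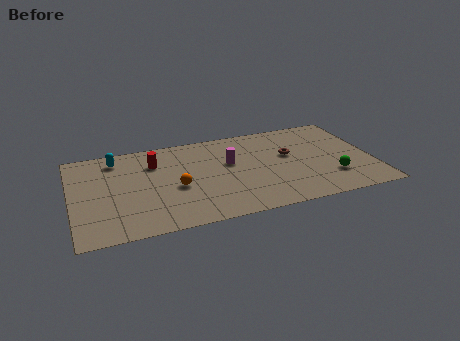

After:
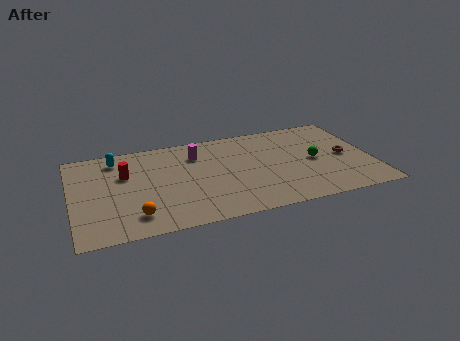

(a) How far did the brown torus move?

3.1

The brown torus was near (11.7, 5.1) before and (14.7, 4.2) after, so it travelled √(3.0² + 0.9²) ≈ 3.1 units.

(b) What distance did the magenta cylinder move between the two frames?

2.1

The magenta cylinder moved from about (8.5, 5.2) to (6.8, 6.5), a distance of √(1.7² + 1.3²) ≈ 2.1.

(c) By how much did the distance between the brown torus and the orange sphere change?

+5.4

The distance was about 6.4 in the first image and 11.8 in the second, so they moved 5.4 units further apart.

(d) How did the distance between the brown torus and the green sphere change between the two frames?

-1.7

They were about 3.4 units apart before and 1.7 after — 1.7 units closer together.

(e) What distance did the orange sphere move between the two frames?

3.0

From (5.5, 3.7) to (3.2, 1.7), the orange sphere covered √(2.3² + 2.0²) ≈ 3.0 units.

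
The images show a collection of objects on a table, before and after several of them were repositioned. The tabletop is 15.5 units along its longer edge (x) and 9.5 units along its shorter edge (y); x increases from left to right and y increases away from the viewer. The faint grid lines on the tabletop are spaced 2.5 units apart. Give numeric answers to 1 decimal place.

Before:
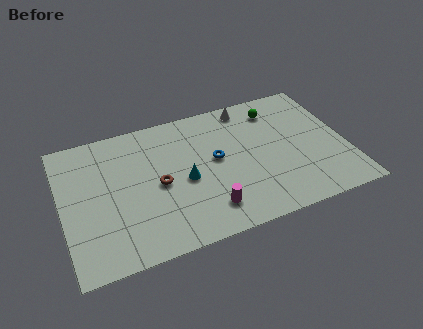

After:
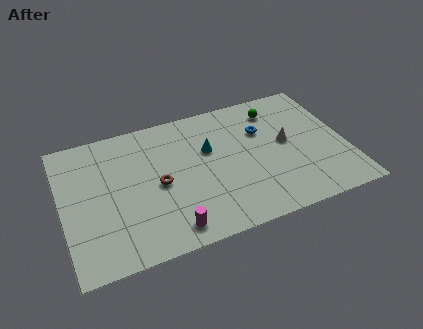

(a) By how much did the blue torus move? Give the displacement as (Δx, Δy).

(2.7, 1.2)

The blue torus was at about (8.4, 5.2) and moved to about (11.1, 6.4).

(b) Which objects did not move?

the brown torus and the green sphere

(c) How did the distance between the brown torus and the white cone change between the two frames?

+0.5

Before: roughly 6.6 units apart; after: 7.1. That's 0.5 units further apart.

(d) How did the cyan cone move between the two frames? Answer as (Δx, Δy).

(1.5, 1.7)

The cyan cone was at about (6.6, 4.3) and moved to about (8.1, 6.0).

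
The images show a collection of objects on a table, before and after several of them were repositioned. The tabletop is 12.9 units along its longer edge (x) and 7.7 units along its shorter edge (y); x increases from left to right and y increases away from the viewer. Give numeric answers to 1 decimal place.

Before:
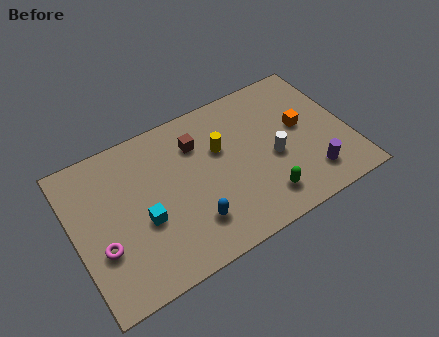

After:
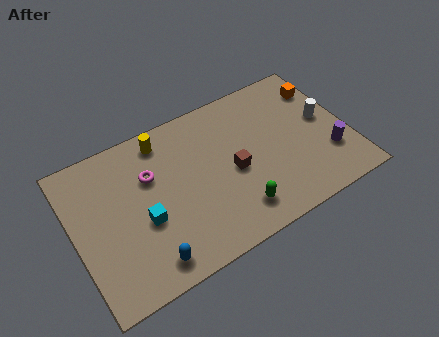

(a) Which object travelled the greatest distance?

the magenta torus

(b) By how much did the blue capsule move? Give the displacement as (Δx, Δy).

(-2.2, -0.8)

From the two frames, the blue capsule sits at roughly (5.2, 1.9) before and (3.0, 1.1) after.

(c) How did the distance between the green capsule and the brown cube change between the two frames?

-2.9

Before: roughly 4.9 units apart; after: 2.0. That's 2.9 units closer together.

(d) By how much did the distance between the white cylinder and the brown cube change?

+0.5

The distance was about 4.1 in the first image and 4.6 in the second, so they moved 0.5 units further apart.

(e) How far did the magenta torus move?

3.5

The magenta torus was near (1.1, 2.7) before and (3.7, 5.1) after, so it travelled √(2.6² + 2.4²) ≈ 3.5 units.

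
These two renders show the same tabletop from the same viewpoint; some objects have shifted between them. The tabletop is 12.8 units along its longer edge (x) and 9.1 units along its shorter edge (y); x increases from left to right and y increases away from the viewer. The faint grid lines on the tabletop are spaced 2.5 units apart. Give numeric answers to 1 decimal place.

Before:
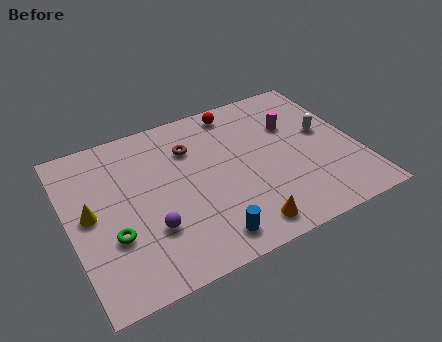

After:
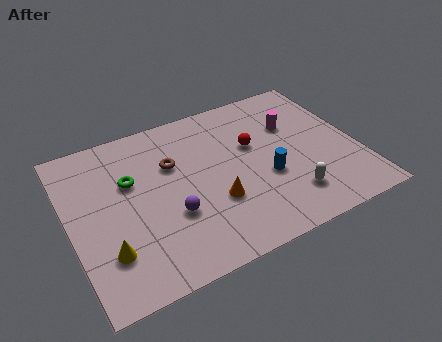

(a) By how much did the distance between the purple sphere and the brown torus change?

-1.6

The distance was about 4.4 in the first image and 2.8 in the second, so they moved 1.6 units closer together.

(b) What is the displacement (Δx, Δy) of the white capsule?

(-2.1, -3.1)

The white capsule started near (11.5, 5.1) and ended near (9.4, 2.0).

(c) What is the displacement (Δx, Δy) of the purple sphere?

(1.0, 0.4)

From the two frames, the purple sphere sits at roughly (3.3, 2.8) before and (4.3, 3.2) after.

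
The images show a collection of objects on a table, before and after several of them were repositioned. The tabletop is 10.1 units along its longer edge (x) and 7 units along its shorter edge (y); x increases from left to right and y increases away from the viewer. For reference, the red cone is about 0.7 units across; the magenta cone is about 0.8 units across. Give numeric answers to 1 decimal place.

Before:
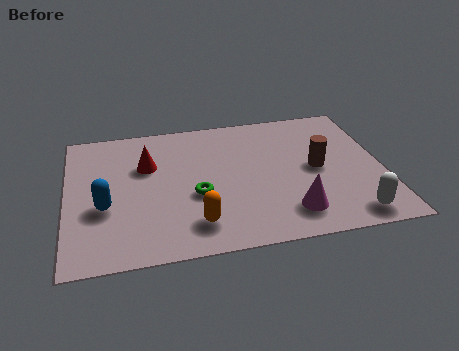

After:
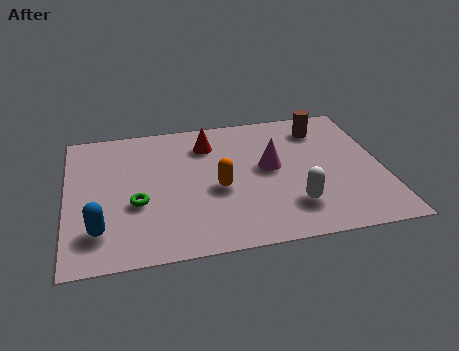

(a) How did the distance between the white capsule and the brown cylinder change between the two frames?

+1.3

They were about 2.8 units apart before and 4.1 after — 1.3 units further apart.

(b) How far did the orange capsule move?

1.8

From (4.0, 1.4) to (4.8, 3.0), the orange capsule covered √(0.8² + 1.6²) ≈ 1.8 units.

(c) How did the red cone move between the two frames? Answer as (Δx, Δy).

(2.0, 0.8)

The red cone was at about (2.6, 4.6) and moved to about (4.6, 5.4).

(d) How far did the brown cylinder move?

2.1

From (8.0, 3.5) to (8.3, 5.6), the brown cylinder covered √(0.3² + 2.1²) ≈ 2.1 units.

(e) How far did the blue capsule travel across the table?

1.1

The blue capsule was near (1.2, 2.7) before and (1.0, 1.6) after, so it travelled √(0.2² + 1.1²) ≈ 1.1 units.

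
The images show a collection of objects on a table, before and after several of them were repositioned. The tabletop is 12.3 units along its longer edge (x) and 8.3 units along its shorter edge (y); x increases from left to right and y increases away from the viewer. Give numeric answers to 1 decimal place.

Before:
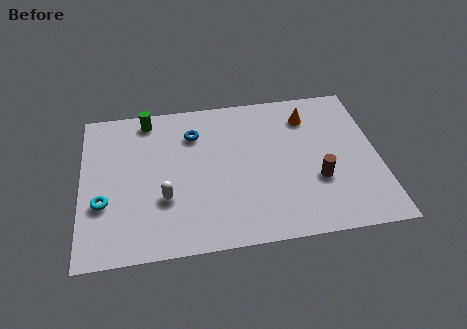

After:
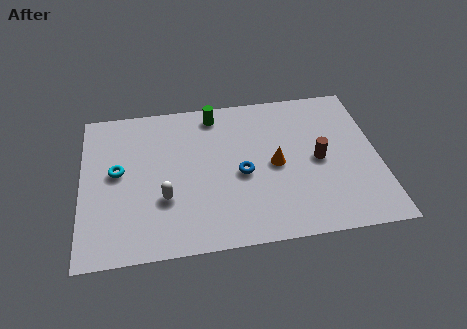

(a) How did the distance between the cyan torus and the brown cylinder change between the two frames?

-0.5

The distance was about 8.8 in the first image and 8.3 in the second, so they moved 0.5 units closer together.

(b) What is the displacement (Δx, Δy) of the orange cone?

(-1.5, -2.5)

From the two frames, the orange cone sits at roughly (9.5, 6.5) before and (8.0, 4.0) after.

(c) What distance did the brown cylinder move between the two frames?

1.1

The brown cylinder moved from about (9.7, 2.9) to (9.8, 4.0), a distance of √(0.1² + 1.1²) ≈ 1.1.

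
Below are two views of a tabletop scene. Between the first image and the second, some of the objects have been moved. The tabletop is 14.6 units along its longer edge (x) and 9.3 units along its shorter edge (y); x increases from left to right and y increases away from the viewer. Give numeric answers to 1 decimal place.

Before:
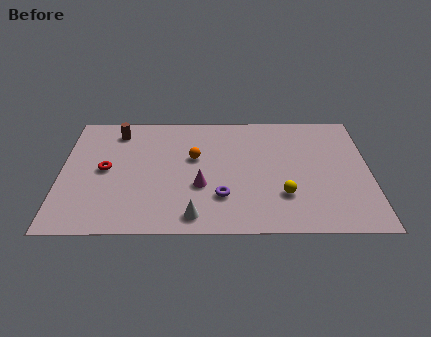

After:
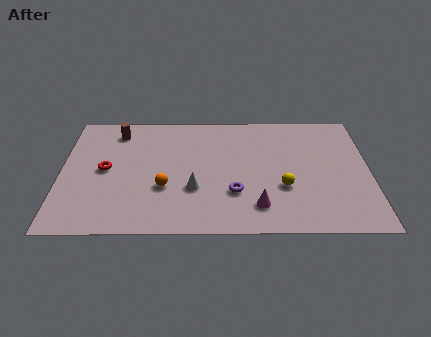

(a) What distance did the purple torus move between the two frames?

0.7

The purple torus was near (7.6, 2.6) before and (8.2, 2.9) after, so it travelled √(0.6² + 0.3²) ≈ 0.7 units.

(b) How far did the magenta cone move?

3.1

From (6.6, 3.4) to (9.3, 1.9), the magenta cone covered √(2.7² + 1.5²) ≈ 3.1 units.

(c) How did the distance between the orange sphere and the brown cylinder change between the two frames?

+0.7

The distance was about 4.3 in the first image and 5.0 in the second, so they moved 0.7 units further apart.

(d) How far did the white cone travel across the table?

2.0

From (6.3, 1.2) to (6.3, 3.2), the white cone covered √(0.0² + 2.0²) ≈ 2.0 units.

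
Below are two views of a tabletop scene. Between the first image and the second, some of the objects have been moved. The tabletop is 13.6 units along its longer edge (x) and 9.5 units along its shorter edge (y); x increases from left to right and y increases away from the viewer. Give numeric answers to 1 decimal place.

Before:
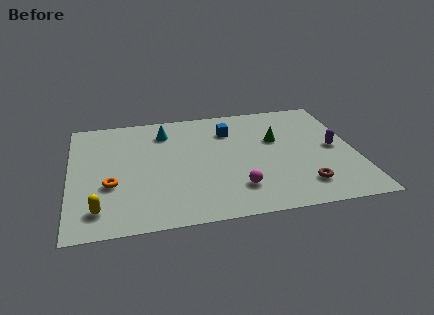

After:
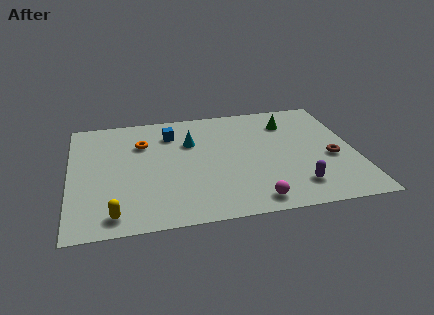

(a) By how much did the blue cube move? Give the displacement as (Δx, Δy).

(-2.8, 0.2)

The blue cube started near (7.7, 7.1) and ended near (4.9, 7.3).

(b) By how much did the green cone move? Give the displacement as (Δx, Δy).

(0.7, 1.4)

From the two frames, the green cone sits at roughly (9.9, 5.9) before and (10.6, 7.3) after.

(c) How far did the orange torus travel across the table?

3.6

The orange torus was near (1.9, 3.5) before and (3.5, 6.7) after, so it travelled √(1.6² + 3.2²) ≈ 3.6 units.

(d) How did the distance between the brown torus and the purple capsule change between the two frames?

-0.6

They were about 3.3 units apart before and 2.7 after — 0.6 units closer together.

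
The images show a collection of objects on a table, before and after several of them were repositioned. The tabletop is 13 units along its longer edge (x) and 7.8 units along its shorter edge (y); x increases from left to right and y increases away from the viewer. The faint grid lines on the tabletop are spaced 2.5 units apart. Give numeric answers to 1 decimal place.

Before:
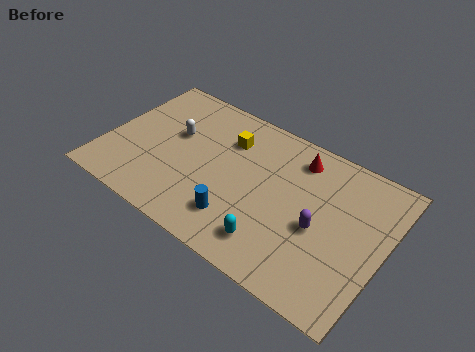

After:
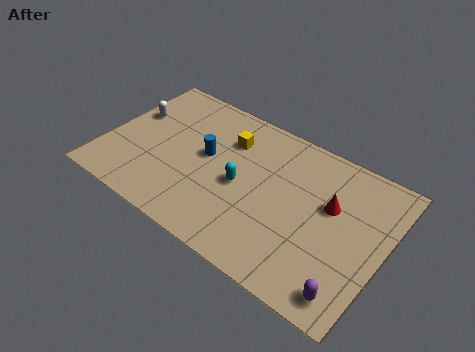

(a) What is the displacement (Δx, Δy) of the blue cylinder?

(-2.0, 2.5)

From the two frames, the blue cylinder sits at roughly (6.6, 1.8) before and (4.6, 4.3) after.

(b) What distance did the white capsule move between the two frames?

2.1

The white capsule moved from about (3.0, 4.7) to (0.9, 4.9), a distance of √(2.1² + 0.2²) ≈ 2.1.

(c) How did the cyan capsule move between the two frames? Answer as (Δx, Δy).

(-1.9, 2.1)

The cyan capsule started near (8.3, 1.5) and ended near (6.4, 3.6).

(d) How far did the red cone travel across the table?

2.4

From (8.6, 6.4) to (10.4, 4.8), the red cone covered √(1.8² + 1.6²) ≈ 2.4 units.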